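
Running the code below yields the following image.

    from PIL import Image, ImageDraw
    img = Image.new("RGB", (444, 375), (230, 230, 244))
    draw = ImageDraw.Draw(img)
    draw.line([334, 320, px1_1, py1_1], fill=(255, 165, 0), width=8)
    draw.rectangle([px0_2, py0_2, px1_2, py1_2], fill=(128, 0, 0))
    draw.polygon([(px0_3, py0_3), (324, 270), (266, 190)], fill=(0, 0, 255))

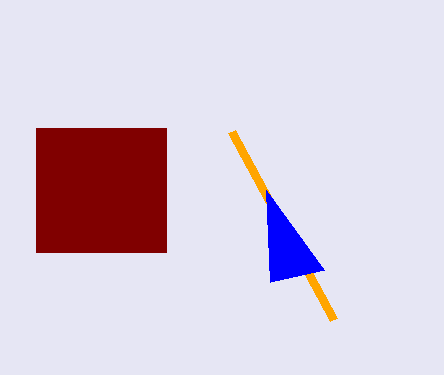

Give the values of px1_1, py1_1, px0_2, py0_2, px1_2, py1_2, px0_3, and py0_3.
px1_1 = 232
py1_1 = 132
px0_2 = 36
py0_2 = 128
px1_2 = 166
py1_2 = 252
px0_3 = 270
py0_3 = 282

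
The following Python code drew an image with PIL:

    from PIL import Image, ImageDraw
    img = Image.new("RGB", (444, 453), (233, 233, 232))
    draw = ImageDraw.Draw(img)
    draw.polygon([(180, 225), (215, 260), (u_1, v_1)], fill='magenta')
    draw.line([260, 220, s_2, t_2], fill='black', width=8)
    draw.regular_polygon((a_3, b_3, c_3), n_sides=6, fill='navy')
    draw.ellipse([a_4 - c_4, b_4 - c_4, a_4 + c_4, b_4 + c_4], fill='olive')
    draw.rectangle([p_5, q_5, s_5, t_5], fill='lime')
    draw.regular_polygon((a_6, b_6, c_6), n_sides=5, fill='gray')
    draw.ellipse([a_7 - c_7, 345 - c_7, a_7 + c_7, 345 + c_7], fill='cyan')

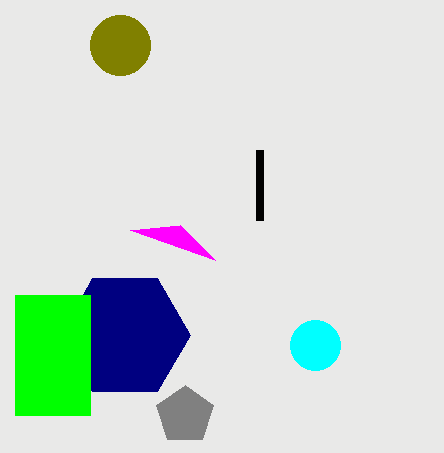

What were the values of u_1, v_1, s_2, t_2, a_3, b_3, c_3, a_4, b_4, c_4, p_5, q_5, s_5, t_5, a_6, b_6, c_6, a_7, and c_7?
u_1 = 130
v_1 = 230
s_2 = 260
t_2 = 150
a_3 = 125
b_3 = 335
c_3 = 65
a_4 = 120
b_4 = 45
c_4 = 30
p_5 = 15
q_5 = 295
s_5 = 90
t_5 = 415
a_6 = 185
b_6 = 415
c_6 = 30
a_7 = 315
c_7 = 25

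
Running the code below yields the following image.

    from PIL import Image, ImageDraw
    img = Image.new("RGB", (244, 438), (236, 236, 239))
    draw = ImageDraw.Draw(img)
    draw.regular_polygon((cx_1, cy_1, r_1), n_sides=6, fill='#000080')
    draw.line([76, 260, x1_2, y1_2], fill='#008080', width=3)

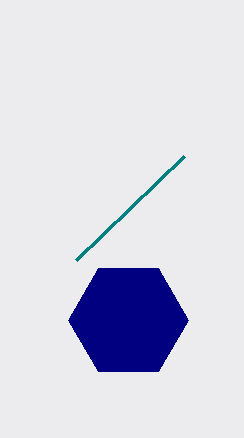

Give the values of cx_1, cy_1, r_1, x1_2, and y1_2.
cx_1 = 128, cy_1 = 320, r_1 = 60, x1_2 = 184, y1_2 = 156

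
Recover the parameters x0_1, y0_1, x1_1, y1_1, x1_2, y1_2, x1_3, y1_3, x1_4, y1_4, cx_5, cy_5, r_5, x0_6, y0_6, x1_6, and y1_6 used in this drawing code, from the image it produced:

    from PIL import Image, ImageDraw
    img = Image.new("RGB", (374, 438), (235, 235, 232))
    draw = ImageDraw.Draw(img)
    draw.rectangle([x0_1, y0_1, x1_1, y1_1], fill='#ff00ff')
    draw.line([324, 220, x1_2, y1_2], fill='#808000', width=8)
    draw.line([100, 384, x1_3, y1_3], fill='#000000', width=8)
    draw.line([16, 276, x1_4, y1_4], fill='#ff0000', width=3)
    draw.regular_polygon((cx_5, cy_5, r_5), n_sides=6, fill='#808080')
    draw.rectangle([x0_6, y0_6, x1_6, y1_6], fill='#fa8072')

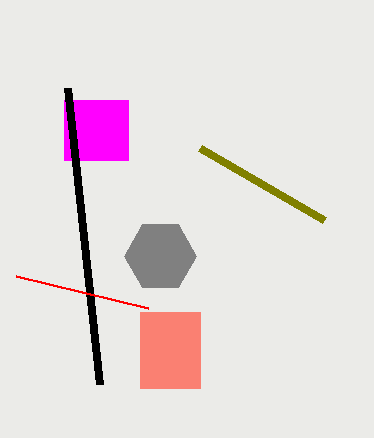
x0_1 = 64
y0_1 = 100
x1_1 = 128
y1_1 = 160
x1_2 = 200
y1_2 = 148
x1_3 = 68
y1_3 = 88
x1_4 = 148
y1_4 = 308
cx_5 = 160
cy_5 = 256
r_5 = 36
x0_6 = 140
y0_6 = 312
x1_6 = 200
y1_6 = 388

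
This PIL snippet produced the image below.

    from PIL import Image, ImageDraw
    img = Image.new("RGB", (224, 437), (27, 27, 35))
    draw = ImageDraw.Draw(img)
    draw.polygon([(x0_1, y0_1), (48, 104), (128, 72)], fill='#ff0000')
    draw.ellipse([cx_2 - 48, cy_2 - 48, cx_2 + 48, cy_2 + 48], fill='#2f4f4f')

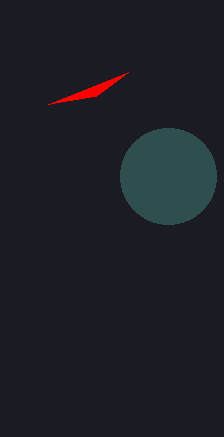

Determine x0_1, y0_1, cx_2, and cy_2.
x0_1 = 96; y0_1 = 96; cx_2 = 168; cy_2 = 176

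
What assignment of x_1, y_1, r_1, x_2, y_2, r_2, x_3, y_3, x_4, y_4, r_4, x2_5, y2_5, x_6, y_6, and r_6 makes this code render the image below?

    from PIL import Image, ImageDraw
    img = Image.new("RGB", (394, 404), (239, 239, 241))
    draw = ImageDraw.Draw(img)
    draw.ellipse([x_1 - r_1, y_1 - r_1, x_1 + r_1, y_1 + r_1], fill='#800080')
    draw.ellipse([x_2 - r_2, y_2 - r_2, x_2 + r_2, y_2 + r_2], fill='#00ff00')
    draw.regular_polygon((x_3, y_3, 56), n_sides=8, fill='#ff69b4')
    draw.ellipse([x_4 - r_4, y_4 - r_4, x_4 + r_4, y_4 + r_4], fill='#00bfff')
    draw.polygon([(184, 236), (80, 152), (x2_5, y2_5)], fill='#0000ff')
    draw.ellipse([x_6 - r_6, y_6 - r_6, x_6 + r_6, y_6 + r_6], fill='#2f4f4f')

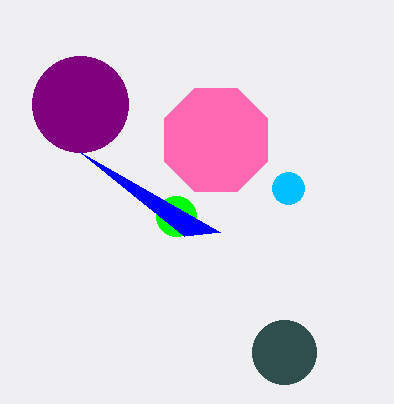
x_1 = 80; y_1 = 104; r_1 = 48; x_2 = 176; y_2 = 216; r_2 = 20; x_3 = 216; y_3 = 140; x_4 = 288; y_4 = 188; r_4 = 16; x2_5 = 220; y2_5 = 232; x_6 = 284; y_6 = 352; r_6 = 32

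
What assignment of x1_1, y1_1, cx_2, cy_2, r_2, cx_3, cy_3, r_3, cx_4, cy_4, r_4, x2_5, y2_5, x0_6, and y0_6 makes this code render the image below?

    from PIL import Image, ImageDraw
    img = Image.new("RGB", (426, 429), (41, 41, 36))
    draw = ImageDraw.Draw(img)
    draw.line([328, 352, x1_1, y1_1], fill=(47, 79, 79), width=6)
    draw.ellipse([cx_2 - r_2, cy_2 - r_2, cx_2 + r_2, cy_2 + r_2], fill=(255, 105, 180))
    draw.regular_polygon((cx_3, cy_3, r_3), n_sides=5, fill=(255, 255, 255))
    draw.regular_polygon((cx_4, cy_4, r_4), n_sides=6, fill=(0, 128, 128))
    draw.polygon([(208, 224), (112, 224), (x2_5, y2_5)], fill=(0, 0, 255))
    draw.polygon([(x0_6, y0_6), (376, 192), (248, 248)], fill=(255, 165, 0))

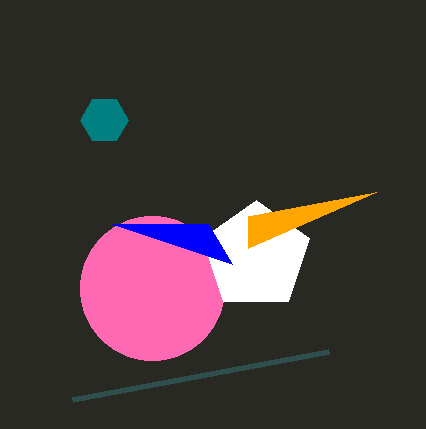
x1_1 = 72; y1_1 = 400; cx_2 = 152; cy_2 = 288; r_2 = 72; cx_3 = 256; cy_3 = 256; r_3 = 56; cx_4 = 104; cy_4 = 120; r_4 = 24; x2_5 = 232; y2_5 = 264; x0_6 = 248; y0_6 = 216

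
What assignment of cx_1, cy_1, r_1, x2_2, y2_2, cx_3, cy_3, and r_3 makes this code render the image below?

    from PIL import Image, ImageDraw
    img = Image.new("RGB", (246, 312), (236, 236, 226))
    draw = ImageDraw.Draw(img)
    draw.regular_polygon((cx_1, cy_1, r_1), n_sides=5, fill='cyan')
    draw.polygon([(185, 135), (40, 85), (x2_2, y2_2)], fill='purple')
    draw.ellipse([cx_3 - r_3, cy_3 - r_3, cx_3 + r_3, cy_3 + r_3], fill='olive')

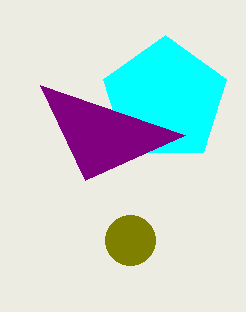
cx_1 = 165
cy_1 = 100
r_1 = 65
x2_2 = 85
y2_2 = 180
cx_3 = 130
cy_3 = 240
r_3 = 25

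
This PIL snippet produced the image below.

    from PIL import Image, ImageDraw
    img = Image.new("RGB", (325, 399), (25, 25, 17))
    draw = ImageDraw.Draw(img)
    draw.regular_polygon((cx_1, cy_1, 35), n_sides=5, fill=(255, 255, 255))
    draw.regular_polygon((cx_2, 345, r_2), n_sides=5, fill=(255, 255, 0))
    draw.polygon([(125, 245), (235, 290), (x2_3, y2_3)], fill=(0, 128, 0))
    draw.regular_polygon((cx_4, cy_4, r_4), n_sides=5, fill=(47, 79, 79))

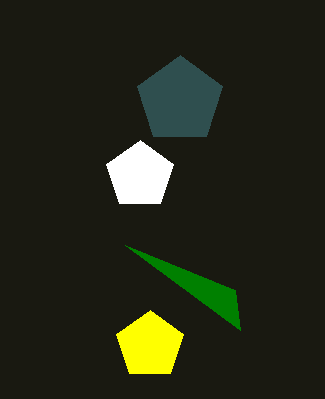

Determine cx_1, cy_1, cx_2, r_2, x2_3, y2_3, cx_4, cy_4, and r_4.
cx_1 = 140
cy_1 = 175
cx_2 = 150
r_2 = 35
x2_3 = 240
y2_3 = 330
cx_4 = 180
cy_4 = 100
r_4 = 45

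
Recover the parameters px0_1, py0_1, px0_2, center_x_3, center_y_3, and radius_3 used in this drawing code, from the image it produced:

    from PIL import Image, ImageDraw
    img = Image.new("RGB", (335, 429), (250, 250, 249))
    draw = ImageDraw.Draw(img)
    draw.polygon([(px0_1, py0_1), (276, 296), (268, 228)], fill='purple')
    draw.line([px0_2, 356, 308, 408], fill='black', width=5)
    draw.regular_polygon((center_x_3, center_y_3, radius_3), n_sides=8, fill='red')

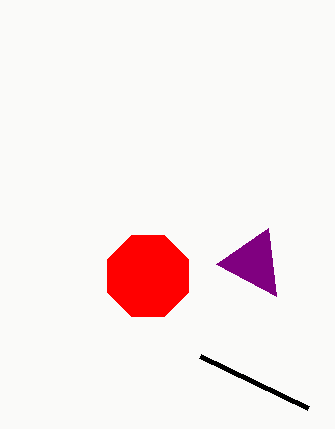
px0_1 = 216; py0_1 = 264; px0_2 = 200; center_x_3 = 148; center_y_3 = 276; radius_3 = 44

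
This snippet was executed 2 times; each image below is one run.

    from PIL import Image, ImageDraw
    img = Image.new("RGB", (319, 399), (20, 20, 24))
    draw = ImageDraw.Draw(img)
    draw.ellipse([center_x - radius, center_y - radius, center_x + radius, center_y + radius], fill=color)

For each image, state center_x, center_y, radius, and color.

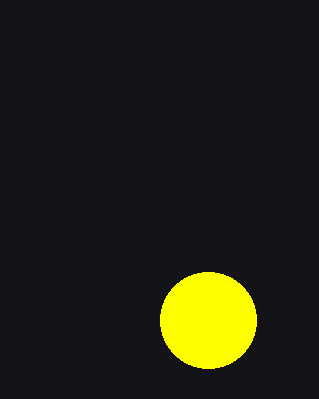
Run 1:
center_x = 208; center_y = 320; radius = 48; color = 'yellow'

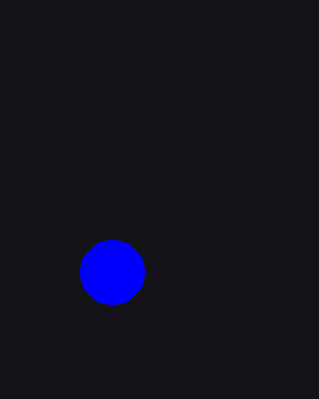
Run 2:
center_x = 112, center_y = 272, radius = 32, color = 'blue'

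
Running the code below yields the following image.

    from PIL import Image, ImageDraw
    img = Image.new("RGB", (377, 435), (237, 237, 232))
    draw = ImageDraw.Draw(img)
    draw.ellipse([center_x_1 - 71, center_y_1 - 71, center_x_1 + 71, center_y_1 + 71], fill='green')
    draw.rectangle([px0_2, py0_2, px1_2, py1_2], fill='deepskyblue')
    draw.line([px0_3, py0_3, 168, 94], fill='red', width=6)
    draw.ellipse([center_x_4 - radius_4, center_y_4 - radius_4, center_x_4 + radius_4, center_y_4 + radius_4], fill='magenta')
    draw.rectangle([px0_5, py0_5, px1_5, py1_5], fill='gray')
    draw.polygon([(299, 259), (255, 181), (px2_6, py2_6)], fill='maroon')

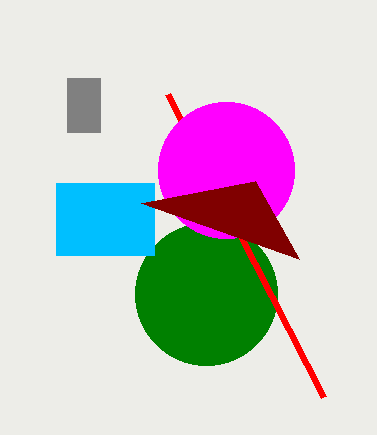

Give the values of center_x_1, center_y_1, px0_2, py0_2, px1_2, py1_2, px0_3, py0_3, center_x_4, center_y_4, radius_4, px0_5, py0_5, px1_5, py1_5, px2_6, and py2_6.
center_x_1 = 206, center_y_1 = 294, px0_2 = 56, py0_2 = 183, px1_2 = 154, py1_2 = 255, px0_3 = 324, py0_3 = 397, center_x_4 = 226, center_y_4 = 170, radius_4 = 68, px0_5 = 67, py0_5 = 78, px1_5 = 100, py1_5 = 132, px2_6 = 141, py2_6 = 203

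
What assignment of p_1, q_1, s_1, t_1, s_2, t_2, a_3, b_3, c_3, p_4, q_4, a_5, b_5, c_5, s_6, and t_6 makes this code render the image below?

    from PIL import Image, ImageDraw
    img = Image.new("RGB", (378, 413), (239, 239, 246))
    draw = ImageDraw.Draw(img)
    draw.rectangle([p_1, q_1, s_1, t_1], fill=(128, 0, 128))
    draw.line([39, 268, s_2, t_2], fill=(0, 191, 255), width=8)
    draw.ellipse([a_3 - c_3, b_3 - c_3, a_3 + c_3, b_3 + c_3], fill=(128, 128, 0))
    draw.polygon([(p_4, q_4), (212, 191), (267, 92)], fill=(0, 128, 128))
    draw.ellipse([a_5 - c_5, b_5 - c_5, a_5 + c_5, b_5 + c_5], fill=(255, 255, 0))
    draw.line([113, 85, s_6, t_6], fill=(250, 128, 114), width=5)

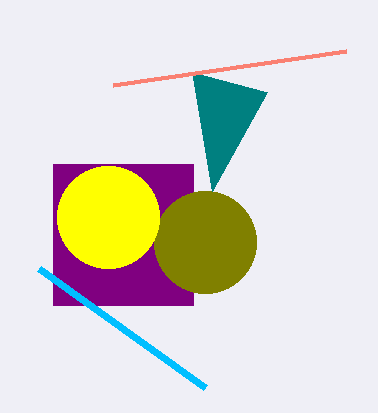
p_1 = 53
q_1 = 164
s_1 = 193
t_1 = 305
s_2 = 205
t_2 = 387
a_3 = 205
b_3 = 242
c_3 = 51
p_4 = 192
q_4 = 72
a_5 = 108
b_5 = 217
c_5 = 51
s_6 = 346
t_6 = 51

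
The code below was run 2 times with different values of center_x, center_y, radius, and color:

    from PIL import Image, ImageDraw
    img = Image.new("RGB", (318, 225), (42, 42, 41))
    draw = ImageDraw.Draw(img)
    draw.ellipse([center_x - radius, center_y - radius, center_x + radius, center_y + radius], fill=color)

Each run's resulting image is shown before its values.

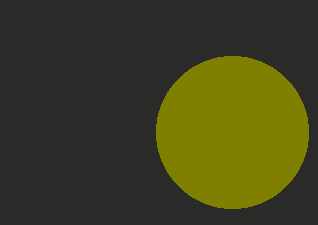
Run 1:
center_x = 232; center_y = 132; radius = 76; color = 'olive'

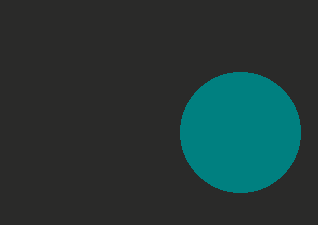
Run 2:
center_x = 240, center_y = 132, radius = 60, color = 'teal'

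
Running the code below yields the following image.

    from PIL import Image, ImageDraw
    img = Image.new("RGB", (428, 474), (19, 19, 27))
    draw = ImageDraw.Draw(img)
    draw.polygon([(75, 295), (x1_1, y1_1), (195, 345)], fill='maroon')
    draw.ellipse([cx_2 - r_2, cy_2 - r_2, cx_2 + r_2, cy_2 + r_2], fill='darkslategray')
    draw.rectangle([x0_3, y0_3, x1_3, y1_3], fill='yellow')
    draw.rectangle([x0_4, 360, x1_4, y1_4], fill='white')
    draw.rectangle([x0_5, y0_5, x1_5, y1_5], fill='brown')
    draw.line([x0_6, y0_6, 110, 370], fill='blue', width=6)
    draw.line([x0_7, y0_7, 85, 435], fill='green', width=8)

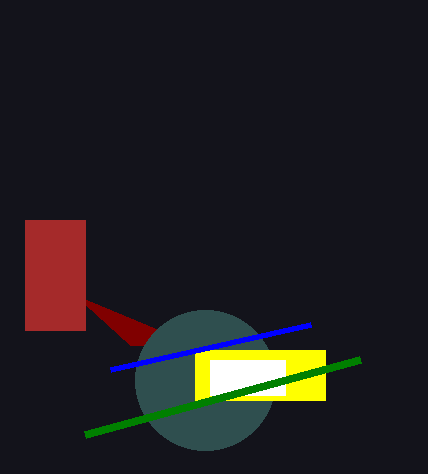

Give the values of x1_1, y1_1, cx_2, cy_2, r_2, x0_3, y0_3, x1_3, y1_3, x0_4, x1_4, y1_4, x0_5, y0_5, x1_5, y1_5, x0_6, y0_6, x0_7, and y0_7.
x1_1 = 130; y1_1 = 345; cx_2 = 205; cy_2 = 380; r_2 = 70; x0_3 = 195; y0_3 = 350; x1_3 = 325; y1_3 = 400; x0_4 = 210; x1_4 = 285; y1_4 = 395; x0_5 = 25; y0_5 = 220; x1_5 = 85; y1_5 = 330; x0_6 = 310; y0_6 = 325; x0_7 = 360; y0_7 = 360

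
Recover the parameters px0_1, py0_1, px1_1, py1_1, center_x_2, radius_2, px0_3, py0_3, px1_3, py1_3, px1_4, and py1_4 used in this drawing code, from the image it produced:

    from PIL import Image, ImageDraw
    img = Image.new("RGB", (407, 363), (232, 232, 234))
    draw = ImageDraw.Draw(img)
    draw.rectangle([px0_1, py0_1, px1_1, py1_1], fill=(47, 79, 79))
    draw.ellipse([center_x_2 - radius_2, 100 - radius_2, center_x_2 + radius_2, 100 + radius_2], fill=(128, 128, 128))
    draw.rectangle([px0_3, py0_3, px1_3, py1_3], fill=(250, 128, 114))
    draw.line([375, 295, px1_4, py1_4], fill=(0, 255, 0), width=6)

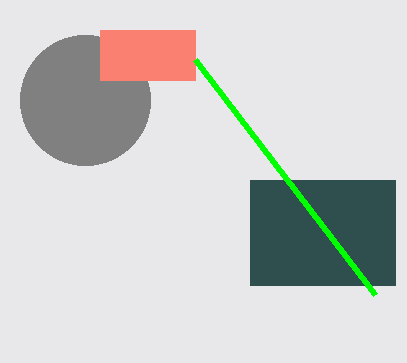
px0_1 = 250; py0_1 = 180; px1_1 = 395; py1_1 = 285; center_x_2 = 85; radius_2 = 65; px0_3 = 100; py0_3 = 30; px1_3 = 195; py1_3 = 80; px1_4 = 195; py1_4 = 60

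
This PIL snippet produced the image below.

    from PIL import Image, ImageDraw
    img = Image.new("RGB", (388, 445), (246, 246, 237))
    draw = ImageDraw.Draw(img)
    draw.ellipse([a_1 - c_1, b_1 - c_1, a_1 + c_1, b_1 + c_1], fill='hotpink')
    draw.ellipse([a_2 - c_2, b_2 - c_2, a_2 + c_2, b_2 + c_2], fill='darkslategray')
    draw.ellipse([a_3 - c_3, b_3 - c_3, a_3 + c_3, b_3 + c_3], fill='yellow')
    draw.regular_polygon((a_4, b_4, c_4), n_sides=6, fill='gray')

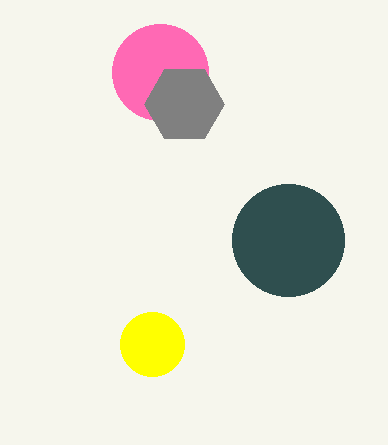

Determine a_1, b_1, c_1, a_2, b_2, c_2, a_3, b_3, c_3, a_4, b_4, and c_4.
a_1 = 160, b_1 = 72, c_1 = 48, a_2 = 288, b_2 = 240, c_2 = 56, a_3 = 152, b_3 = 344, c_3 = 32, a_4 = 184, b_4 = 104, c_4 = 40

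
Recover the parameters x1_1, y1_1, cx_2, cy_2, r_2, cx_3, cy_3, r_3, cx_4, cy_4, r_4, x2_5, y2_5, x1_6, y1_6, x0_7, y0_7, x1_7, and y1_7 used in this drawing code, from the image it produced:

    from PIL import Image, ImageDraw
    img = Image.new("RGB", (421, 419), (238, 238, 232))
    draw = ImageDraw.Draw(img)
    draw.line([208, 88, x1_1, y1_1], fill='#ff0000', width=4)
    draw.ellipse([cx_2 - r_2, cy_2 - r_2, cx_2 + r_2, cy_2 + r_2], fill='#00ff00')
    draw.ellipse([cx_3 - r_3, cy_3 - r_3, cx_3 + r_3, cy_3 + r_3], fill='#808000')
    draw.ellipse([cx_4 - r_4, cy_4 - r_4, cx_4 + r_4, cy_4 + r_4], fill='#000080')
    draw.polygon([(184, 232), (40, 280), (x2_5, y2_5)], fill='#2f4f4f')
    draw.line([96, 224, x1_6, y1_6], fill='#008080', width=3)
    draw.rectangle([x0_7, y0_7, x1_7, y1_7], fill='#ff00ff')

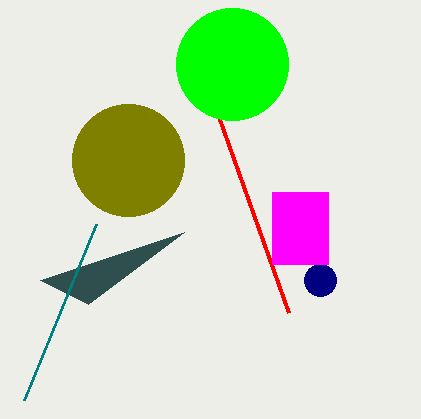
x1_1 = 288
y1_1 = 312
cx_2 = 232
cy_2 = 64
r_2 = 56
cx_3 = 128
cy_3 = 160
r_3 = 56
cx_4 = 320
cy_4 = 280
r_4 = 16
x2_5 = 88
y2_5 = 304
x1_6 = 24
y1_6 = 400
x0_7 = 272
y0_7 = 192
x1_7 = 328
y1_7 = 264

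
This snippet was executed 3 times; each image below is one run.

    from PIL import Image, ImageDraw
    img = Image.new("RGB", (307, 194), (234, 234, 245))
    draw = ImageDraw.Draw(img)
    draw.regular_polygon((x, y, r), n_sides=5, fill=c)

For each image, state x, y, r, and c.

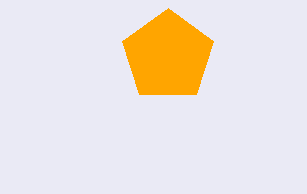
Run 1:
x = 168; y = 56; r = 48; c = 'orange'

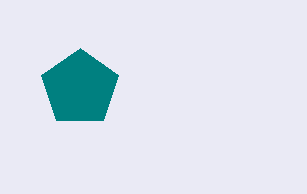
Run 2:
x = 80
y = 88
r = 40
c = 'teal'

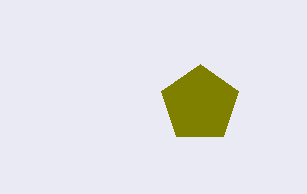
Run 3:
x = 200, y = 104, r = 40, c = 'olive'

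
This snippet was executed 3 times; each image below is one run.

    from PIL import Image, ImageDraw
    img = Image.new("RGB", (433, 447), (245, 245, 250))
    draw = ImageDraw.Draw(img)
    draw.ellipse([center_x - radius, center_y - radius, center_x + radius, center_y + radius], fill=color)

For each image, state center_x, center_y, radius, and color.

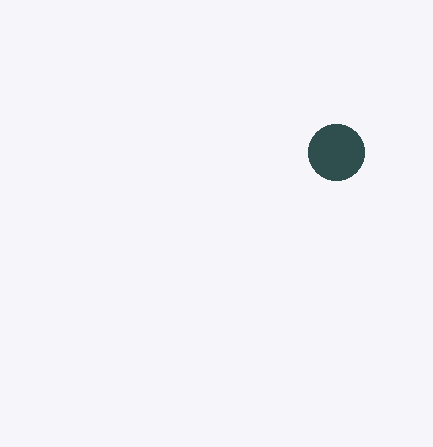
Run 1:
center_x = 336, center_y = 152, radius = 28, color = 'darkslategray'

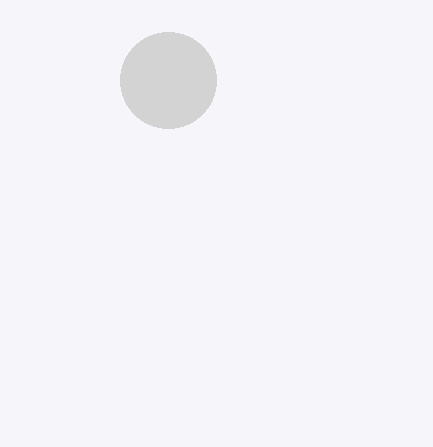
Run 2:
center_x = 168
center_y = 80
radius = 48
color = 'lightgray'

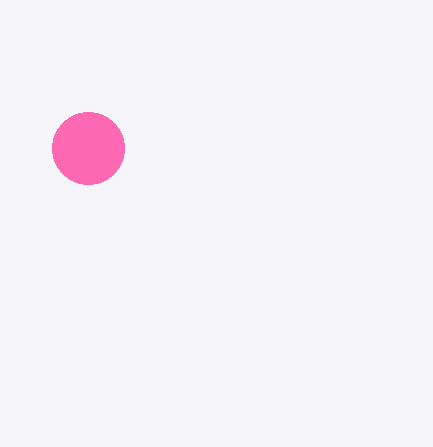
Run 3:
center_x = 88
center_y = 148
radius = 36
color = 'hotpink'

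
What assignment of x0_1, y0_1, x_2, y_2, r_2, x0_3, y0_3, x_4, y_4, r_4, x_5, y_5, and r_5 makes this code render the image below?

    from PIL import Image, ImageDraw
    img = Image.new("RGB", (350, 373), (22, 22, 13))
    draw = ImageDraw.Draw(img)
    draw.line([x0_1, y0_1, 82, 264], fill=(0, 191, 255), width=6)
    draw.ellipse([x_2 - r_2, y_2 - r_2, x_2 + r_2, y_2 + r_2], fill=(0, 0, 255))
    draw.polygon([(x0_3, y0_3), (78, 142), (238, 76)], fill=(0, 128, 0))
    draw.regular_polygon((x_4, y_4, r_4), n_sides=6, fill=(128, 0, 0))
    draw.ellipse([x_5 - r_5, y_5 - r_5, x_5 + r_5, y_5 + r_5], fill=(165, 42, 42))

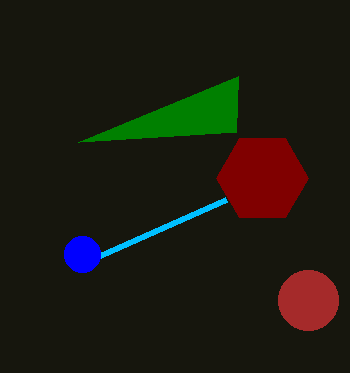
x0_1 = 226, y0_1 = 200, x_2 = 82, y_2 = 254, r_2 = 18, x0_3 = 236, y0_3 = 132, x_4 = 262, y_4 = 178, r_4 = 46, x_5 = 308, y_5 = 300, r_5 = 30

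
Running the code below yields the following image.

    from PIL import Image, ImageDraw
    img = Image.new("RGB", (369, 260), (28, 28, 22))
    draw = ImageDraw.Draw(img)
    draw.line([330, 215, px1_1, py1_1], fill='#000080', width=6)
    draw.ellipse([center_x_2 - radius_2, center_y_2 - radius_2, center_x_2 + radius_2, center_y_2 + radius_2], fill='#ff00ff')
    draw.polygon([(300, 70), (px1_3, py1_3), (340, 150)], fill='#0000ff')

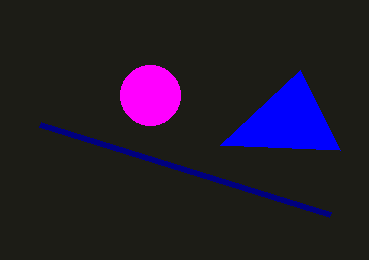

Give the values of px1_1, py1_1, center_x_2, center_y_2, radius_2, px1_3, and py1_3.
px1_1 = 40
py1_1 = 125
center_x_2 = 150
center_y_2 = 95
radius_2 = 30
px1_3 = 220
py1_3 = 145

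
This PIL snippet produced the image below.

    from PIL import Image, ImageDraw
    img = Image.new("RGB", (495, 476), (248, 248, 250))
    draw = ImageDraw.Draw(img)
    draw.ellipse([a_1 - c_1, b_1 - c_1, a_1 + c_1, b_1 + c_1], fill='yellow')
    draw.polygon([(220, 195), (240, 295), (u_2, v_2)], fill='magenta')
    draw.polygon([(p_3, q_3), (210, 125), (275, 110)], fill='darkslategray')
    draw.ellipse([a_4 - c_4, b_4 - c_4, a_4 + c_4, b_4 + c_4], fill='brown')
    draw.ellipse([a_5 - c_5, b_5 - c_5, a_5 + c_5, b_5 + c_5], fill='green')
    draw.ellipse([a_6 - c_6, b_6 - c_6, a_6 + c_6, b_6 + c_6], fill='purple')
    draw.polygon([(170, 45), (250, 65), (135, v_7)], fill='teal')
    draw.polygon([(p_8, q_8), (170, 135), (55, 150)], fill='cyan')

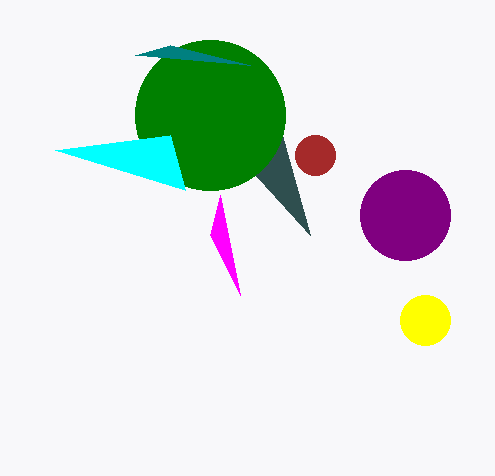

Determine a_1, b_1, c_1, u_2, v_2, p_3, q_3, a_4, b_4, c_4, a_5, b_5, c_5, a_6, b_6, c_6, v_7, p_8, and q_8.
a_1 = 425
b_1 = 320
c_1 = 25
u_2 = 210
v_2 = 235
p_3 = 310
q_3 = 235
a_4 = 315
b_4 = 155
c_4 = 20
a_5 = 210
b_5 = 115
c_5 = 75
a_6 = 405
b_6 = 215
c_6 = 45
v_7 = 55
p_8 = 185
q_8 = 190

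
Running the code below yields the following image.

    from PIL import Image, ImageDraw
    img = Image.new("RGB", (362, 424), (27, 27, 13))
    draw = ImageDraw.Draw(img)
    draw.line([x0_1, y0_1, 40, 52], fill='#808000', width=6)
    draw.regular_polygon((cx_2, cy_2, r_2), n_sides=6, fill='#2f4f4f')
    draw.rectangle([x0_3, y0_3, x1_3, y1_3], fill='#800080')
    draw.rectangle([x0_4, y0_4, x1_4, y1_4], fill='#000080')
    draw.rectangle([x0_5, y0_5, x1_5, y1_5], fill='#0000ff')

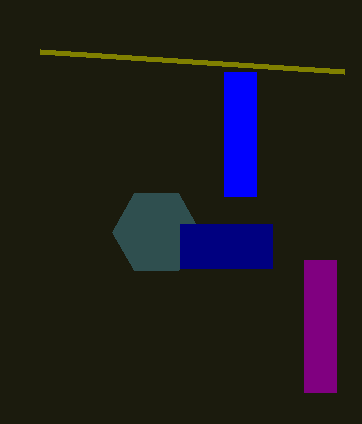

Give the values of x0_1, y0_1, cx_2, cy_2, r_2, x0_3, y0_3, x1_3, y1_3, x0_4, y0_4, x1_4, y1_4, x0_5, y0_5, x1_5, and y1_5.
x0_1 = 344
y0_1 = 72
cx_2 = 156
cy_2 = 232
r_2 = 44
x0_3 = 304
y0_3 = 260
x1_3 = 336
y1_3 = 392
x0_4 = 180
y0_4 = 224
x1_4 = 272
y1_4 = 268
x0_5 = 224
y0_5 = 72
x1_5 = 256
y1_5 = 196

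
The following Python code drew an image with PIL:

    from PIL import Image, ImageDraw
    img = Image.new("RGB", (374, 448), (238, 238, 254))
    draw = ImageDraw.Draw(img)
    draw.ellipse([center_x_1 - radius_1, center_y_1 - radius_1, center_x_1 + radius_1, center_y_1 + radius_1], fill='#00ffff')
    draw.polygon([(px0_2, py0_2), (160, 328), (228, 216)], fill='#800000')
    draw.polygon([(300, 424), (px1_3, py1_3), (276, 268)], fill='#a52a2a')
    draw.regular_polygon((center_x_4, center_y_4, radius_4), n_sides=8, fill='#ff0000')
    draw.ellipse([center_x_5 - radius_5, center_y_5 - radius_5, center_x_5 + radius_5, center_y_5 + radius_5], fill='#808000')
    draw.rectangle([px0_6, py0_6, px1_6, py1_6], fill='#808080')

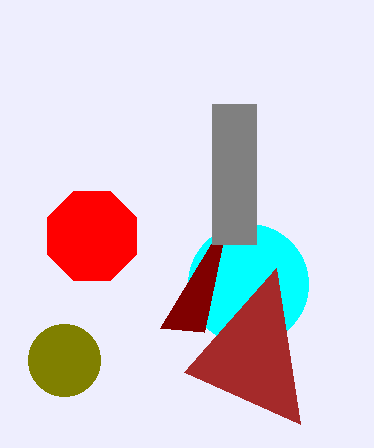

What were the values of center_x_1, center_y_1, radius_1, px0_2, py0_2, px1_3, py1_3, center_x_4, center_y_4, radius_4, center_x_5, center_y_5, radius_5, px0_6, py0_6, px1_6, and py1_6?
center_x_1 = 248
center_y_1 = 284
radius_1 = 60
px0_2 = 204
py0_2 = 332
px1_3 = 184
py1_3 = 372
center_x_4 = 92
center_y_4 = 236
radius_4 = 48
center_x_5 = 64
center_y_5 = 360
radius_5 = 36
px0_6 = 212
py0_6 = 104
px1_6 = 256
py1_6 = 244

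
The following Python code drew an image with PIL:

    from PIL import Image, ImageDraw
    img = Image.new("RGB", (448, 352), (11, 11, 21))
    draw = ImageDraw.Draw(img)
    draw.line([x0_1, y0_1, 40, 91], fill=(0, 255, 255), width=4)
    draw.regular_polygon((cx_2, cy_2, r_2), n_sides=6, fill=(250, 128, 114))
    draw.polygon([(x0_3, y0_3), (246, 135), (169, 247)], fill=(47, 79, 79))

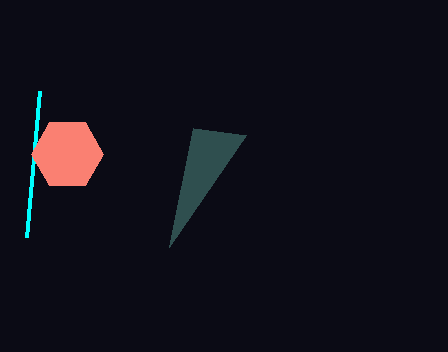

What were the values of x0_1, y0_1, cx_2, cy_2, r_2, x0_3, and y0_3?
x0_1 = 27
y0_1 = 237
cx_2 = 67
cy_2 = 154
r_2 = 36
x0_3 = 193
y0_3 = 128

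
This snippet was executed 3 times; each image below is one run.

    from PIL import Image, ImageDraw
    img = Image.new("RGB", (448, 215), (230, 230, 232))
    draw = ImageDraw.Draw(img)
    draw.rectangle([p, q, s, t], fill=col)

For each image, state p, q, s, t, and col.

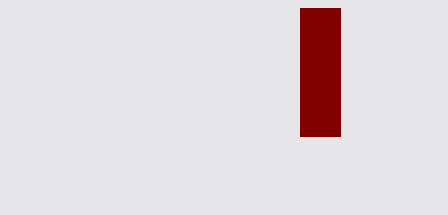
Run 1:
p = 300
q = 8
s = 340
t = 136
col = 'maroon'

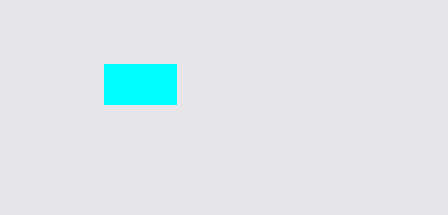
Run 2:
p = 104, q = 64, s = 176, t = 104, col = 'cyan'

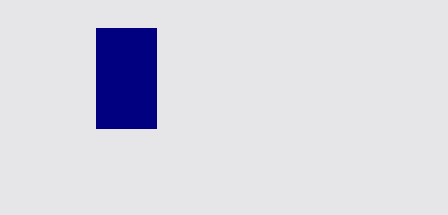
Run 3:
p = 96
q = 28
s = 156
t = 128
col = 'navy'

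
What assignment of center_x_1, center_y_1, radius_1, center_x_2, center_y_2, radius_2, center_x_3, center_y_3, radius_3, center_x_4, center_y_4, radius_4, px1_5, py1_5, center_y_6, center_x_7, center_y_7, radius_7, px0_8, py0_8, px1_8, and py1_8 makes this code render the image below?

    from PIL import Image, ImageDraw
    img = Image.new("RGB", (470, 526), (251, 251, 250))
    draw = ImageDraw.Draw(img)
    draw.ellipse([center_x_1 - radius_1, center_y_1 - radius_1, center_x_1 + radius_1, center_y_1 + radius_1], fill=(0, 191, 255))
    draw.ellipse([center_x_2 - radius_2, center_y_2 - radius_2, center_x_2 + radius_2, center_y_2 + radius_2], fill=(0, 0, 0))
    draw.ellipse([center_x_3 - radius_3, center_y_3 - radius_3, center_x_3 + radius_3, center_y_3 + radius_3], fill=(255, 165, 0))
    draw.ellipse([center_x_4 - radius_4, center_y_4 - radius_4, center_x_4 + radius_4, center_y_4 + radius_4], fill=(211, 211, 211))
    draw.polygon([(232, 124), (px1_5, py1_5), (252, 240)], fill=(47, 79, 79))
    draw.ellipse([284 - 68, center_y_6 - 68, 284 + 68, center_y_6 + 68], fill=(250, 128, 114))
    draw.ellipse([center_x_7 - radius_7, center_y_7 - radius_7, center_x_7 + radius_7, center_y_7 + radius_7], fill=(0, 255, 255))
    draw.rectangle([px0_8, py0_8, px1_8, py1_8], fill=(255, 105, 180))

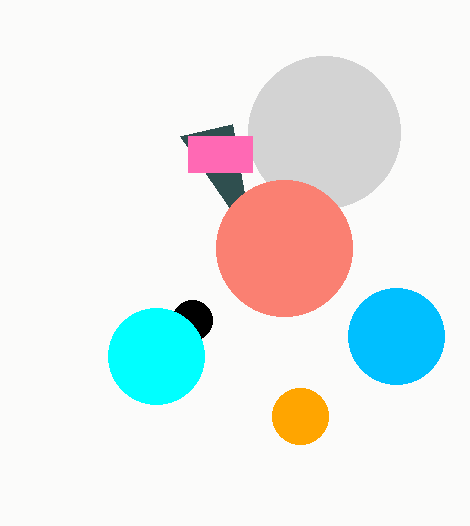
center_x_1 = 396, center_y_1 = 336, radius_1 = 48, center_x_2 = 192, center_y_2 = 320, radius_2 = 20, center_x_3 = 300, center_y_3 = 416, radius_3 = 28, center_x_4 = 324, center_y_4 = 132, radius_4 = 76, px1_5 = 180, py1_5 = 136, center_y_6 = 248, center_x_7 = 156, center_y_7 = 356, radius_7 = 48, px0_8 = 188, py0_8 = 136, px1_8 = 252, py1_8 = 172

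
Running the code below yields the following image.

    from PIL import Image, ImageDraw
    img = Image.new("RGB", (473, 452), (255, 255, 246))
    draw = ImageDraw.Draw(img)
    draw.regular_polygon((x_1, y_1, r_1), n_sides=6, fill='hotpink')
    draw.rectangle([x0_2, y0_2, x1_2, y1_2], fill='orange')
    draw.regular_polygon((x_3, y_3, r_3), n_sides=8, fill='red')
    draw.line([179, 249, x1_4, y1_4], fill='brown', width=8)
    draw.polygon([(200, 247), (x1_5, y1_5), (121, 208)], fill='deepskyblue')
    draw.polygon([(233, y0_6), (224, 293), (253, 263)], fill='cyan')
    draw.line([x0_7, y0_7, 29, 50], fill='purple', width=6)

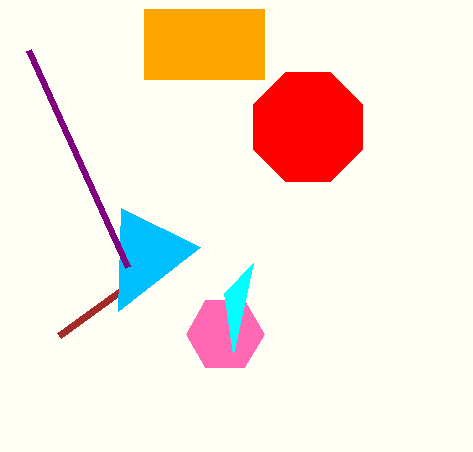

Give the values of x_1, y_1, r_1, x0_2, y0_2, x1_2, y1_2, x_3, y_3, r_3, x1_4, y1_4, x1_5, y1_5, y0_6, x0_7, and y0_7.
x_1 = 225, y_1 = 334, r_1 = 39, x0_2 = 144, y0_2 = 9, x1_2 = 264, y1_2 = 79, x_3 = 308, y_3 = 127, r_3 = 59, x1_4 = 59, y1_4 = 336, x1_5 = 118, y1_5 = 311, y0_6 = 354, x0_7 = 128, y0_7 = 267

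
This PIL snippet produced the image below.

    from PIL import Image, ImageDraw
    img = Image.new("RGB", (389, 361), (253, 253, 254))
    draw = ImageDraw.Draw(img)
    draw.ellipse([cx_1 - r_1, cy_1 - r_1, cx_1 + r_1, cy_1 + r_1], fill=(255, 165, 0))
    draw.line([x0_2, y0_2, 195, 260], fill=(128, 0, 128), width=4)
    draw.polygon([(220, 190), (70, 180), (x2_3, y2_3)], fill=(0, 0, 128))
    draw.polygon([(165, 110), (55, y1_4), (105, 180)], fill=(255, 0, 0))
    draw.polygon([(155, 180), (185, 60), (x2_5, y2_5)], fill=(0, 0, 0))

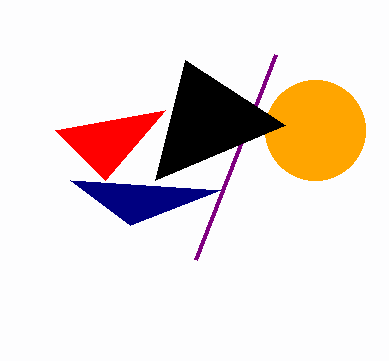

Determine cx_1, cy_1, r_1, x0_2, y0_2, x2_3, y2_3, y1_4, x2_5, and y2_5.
cx_1 = 315; cy_1 = 130; r_1 = 50; x0_2 = 275; y0_2 = 55; x2_3 = 130; y2_3 = 225; y1_4 = 130; x2_5 = 285; y2_5 = 125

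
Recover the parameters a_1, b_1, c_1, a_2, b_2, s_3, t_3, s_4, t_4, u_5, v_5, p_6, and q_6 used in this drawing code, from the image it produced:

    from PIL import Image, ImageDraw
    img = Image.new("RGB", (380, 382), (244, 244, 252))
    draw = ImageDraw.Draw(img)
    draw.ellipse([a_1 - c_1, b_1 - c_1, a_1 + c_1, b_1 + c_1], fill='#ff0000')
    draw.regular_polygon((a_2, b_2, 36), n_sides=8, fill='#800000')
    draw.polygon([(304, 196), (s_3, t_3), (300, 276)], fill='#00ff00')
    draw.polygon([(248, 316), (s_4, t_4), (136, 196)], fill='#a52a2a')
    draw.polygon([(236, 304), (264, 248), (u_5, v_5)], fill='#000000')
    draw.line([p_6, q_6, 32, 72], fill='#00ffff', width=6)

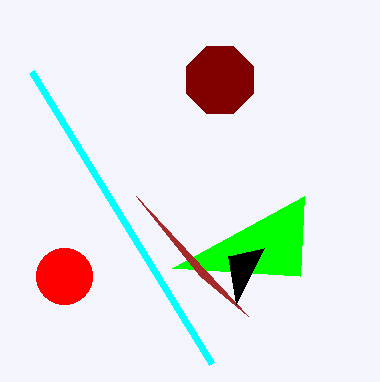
a_1 = 64, b_1 = 276, c_1 = 28, a_2 = 220, b_2 = 80, s_3 = 172, t_3 = 268, s_4 = 200, t_4 = 276, u_5 = 228, v_5 = 256, p_6 = 212, q_6 = 364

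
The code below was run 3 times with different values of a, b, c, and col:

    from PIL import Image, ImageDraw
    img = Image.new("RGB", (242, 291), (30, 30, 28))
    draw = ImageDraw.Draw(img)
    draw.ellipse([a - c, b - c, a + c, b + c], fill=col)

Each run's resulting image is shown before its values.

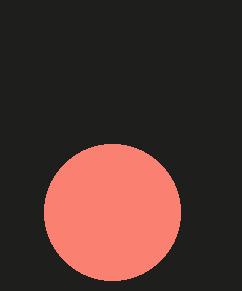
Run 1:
a = 112; b = 212; c = 68; col = 'salmon'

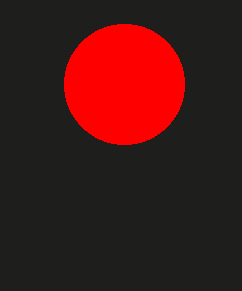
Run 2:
a = 124; b = 84; c = 60; col = 'red'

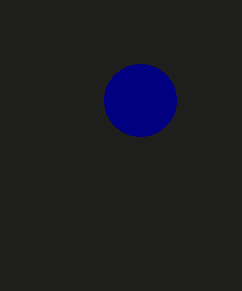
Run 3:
a = 140, b = 100, c = 36, col = 'navy'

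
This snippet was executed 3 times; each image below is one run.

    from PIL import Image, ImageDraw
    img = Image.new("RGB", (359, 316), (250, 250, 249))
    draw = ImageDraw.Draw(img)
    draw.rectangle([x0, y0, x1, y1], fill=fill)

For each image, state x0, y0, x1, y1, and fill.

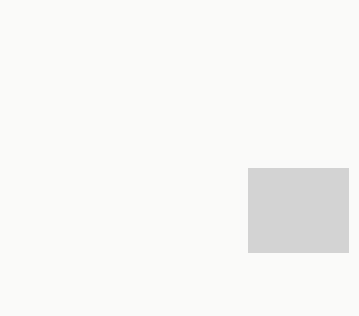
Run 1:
x0 = 248, y0 = 168, x1 = 348, y1 = 252, fill = 'lightgray'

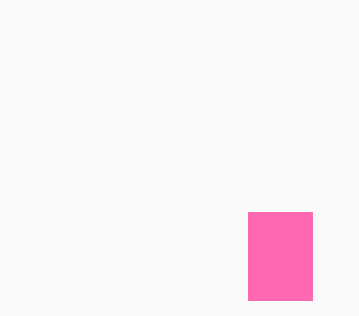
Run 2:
x0 = 248, y0 = 212, x1 = 312, y1 = 300, fill = 'hotpink'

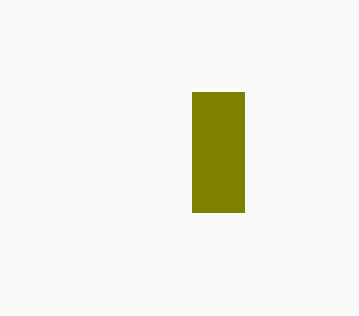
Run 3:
x0 = 192
y0 = 92
x1 = 244
y1 = 212
fill = 'olive'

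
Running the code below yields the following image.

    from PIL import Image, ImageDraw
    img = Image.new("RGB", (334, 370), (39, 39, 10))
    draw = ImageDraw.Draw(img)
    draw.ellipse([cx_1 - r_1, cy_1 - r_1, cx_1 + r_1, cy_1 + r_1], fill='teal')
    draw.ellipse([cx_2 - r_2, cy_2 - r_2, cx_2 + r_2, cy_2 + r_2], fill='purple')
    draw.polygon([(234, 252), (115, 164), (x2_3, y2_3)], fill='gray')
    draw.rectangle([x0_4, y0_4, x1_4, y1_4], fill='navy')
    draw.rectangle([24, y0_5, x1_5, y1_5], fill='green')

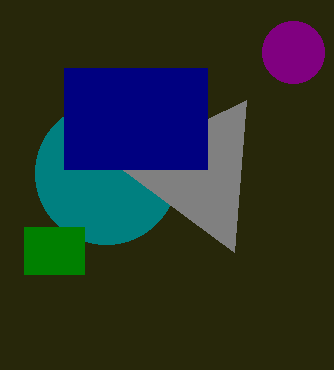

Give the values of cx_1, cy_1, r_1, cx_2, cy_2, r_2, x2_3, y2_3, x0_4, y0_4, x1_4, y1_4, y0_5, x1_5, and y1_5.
cx_1 = 106
cy_1 = 173
r_1 = 71
cx_2 = 293
cy_2 = 52
r_2 = 31
x2_3 = 246
y2_3 = 100
x0_4 = 64
y0_4 = 68
x1_4 = 207
y1_4 = 169
y0_5 = 227
x1_5 = 84
y1_5 = 274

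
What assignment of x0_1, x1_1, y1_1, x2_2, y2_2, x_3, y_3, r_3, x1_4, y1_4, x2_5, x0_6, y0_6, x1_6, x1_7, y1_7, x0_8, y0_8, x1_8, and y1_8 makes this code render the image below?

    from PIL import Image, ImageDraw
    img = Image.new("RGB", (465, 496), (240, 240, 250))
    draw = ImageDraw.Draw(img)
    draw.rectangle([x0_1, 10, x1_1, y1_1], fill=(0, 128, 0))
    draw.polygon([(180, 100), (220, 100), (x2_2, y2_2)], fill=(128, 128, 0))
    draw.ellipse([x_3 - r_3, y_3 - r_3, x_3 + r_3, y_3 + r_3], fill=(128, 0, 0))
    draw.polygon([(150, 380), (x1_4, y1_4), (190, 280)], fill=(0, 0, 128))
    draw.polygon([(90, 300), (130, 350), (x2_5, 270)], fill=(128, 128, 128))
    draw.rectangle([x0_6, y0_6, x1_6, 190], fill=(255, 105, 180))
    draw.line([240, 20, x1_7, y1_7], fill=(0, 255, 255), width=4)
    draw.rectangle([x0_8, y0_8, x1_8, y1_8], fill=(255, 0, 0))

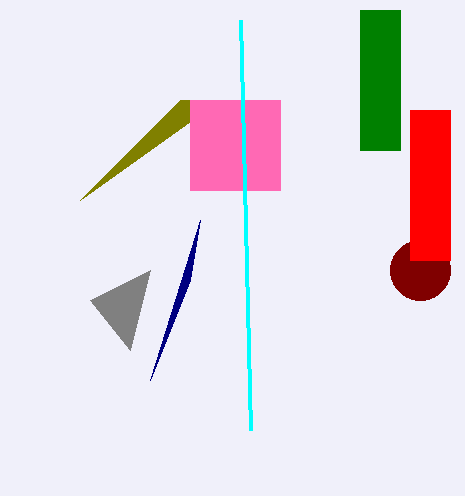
x0_1 = 360; x1_1 = 400; y1_1 = 150; x2_2 = 80; y2_2 = 200; x_3 = 420; y_3 = 270; r_3 = 30; x1_4 = 200; y1_4 = 220; x2_5 = 150; x0_6 = 190; y0_6 = 100; x1_6 = 280; x1_7 = 250; y1_7 = 430; x0_8 = 410; y0_8 = 110; x1_8 = 450; y1_8 = 260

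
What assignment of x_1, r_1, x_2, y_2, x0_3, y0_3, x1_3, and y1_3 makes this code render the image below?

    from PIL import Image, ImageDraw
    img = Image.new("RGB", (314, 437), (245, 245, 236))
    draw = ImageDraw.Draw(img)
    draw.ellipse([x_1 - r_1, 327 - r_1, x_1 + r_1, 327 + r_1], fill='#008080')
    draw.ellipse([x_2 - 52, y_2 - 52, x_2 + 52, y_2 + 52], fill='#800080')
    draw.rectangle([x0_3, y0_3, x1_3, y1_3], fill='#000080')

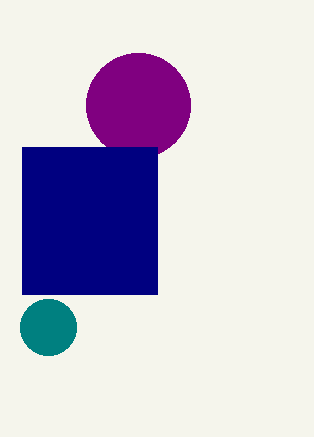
x_1 = 48, r_1 = 28, x_2 = 138, y_2 = 105, x0_3 = 22, y0_3 = 147, x1_3 = 157, y1_3 = 294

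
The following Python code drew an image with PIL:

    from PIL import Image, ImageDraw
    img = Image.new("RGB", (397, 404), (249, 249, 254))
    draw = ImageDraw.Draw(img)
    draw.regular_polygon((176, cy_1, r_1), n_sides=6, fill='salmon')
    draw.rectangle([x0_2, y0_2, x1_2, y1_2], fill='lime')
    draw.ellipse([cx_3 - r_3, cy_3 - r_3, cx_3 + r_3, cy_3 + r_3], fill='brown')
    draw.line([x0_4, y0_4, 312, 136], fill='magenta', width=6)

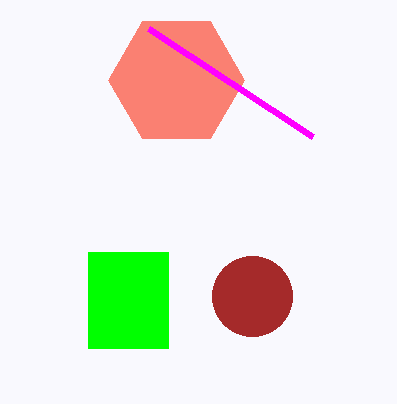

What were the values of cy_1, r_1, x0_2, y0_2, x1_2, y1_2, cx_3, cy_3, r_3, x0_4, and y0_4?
cy_1 = 80; r_1 = 68; x0_2 = 88; y0_2 = 252; x1_2 = 168; y1_2 = 348; cx_3 = 252; cy_3 = 296; r_3 = 40; x0_4 = 148; y0_4 = 28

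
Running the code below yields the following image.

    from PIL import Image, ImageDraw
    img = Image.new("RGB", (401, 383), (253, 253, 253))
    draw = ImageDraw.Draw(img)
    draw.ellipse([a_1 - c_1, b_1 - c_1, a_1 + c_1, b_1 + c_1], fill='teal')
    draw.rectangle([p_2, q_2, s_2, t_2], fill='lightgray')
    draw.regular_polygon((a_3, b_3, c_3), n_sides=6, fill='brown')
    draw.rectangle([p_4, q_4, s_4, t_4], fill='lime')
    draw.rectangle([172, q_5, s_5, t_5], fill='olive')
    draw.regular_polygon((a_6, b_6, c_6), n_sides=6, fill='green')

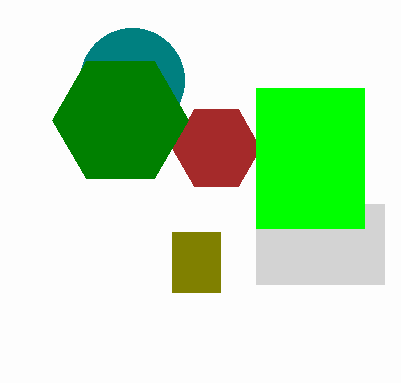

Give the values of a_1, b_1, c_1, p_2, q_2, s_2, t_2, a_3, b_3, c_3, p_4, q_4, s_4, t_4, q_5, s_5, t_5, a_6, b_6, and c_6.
a_1 = 132, b_1 = 80, c_1 = 52, p_2 = 256, q_2 = 204, s_2 = 384, t_2 = 284, a_3 = 216, b_3 = 148, c_3 = 44, p_4 = 256, q_4 = 88, s_4 = 364, t_4 = 228, q_5 = 232, s_5 = 220, t_5 = 292, a_6 = 120, b_6 = 120, c_6 = 68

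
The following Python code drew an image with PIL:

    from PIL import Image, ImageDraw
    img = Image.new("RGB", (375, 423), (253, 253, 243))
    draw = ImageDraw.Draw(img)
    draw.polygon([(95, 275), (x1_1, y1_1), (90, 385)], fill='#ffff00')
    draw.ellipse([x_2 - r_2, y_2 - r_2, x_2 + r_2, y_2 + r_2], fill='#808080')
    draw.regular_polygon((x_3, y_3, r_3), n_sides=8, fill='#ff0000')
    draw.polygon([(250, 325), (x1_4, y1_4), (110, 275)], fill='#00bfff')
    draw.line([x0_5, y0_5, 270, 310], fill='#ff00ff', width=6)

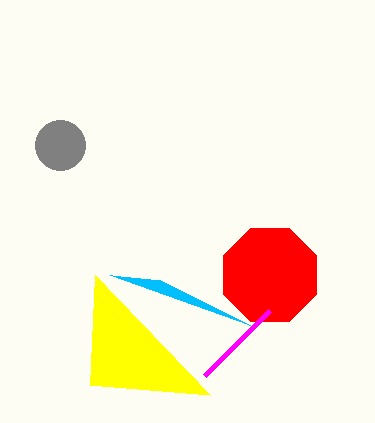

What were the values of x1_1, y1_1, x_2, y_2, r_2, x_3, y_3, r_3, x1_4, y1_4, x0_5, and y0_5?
x1_1 = 210, y1_1 = 395, x_2 = 60, y_2 = 145, r_2 = 25, x_3 = 270, y_3 = 275, r_3 = 50, x1_4 = 160, y1_4 = 280, x0_5 = 205, y0_5 = 375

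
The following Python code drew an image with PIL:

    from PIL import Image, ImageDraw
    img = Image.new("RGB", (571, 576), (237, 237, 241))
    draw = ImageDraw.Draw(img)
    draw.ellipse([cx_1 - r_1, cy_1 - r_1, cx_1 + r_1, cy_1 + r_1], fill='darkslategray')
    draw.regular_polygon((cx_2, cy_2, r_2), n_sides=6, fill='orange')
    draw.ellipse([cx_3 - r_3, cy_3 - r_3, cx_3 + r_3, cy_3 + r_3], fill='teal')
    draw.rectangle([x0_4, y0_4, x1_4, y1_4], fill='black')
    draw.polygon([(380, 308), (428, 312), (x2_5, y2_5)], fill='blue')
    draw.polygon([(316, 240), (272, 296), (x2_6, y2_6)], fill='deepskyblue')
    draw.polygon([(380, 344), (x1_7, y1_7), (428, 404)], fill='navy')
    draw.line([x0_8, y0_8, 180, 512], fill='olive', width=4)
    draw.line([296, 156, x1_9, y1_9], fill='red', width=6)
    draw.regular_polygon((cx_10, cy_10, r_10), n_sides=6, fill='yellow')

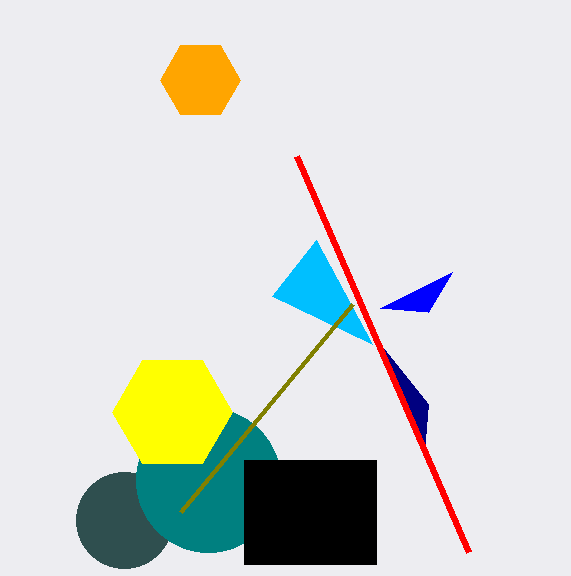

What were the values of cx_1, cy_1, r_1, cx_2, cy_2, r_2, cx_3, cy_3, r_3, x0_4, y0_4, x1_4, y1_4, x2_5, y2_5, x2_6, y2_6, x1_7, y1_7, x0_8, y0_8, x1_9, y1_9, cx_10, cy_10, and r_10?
cx_1 = 124, cy_1 = 520, r_1 = 48, cx_2 = 200, cy_2 = 80, r_2 = 40, cx_3 = 208, cy_3 = 480, r_3 = 72, x0_4 = 244, y0_4 = 460, x1_4 = 376, y1_4 = 564, x2_5 = 452, y2_5 = 272, x2_6 = 372, y2_6 = 344, x1_7 = 424, y1_7 = 452, x0_8 = 352, y0_8 = 304, x1_9 = 468, y1_9 = 552, cx_10 = 172, cy_10 = 412, r_10 = 60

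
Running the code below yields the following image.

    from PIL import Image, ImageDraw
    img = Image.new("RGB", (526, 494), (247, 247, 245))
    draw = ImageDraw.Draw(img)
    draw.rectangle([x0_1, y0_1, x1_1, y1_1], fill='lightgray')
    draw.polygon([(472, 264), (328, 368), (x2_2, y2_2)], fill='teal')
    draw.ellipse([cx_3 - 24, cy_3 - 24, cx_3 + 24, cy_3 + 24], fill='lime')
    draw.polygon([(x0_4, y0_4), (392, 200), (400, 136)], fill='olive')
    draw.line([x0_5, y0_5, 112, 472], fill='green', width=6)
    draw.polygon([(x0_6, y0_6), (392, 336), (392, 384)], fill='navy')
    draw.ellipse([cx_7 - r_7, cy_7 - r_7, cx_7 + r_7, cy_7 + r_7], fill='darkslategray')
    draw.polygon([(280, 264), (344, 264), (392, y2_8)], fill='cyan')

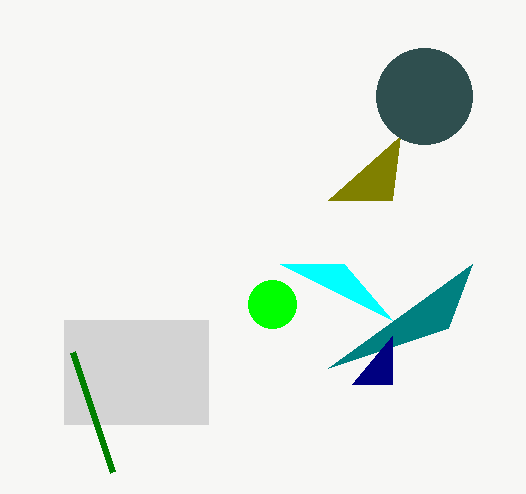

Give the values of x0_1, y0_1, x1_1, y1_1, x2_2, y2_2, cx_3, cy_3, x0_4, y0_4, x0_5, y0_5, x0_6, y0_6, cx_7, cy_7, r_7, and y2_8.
x0_1 = 64; y0_1 = 320; x1_1 = 208; y1_1 = 424; x2_2 = 448; y2_2 = 328; cx_3 = 272; cy_3 = 304; x0_4 = 328; y0_4 = 200; x0_5 = 72; y0_5 = 352; x0_6 = 352; y0_6 = 384; cx_7 = 424; cy_7 = 96; r_7 = 48; y2_8 = 320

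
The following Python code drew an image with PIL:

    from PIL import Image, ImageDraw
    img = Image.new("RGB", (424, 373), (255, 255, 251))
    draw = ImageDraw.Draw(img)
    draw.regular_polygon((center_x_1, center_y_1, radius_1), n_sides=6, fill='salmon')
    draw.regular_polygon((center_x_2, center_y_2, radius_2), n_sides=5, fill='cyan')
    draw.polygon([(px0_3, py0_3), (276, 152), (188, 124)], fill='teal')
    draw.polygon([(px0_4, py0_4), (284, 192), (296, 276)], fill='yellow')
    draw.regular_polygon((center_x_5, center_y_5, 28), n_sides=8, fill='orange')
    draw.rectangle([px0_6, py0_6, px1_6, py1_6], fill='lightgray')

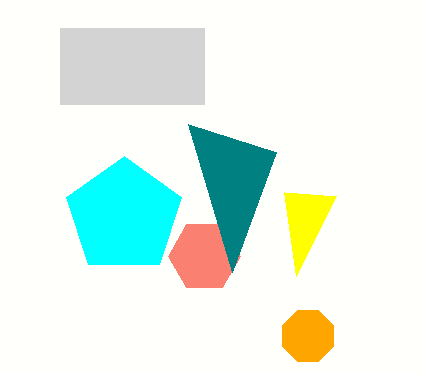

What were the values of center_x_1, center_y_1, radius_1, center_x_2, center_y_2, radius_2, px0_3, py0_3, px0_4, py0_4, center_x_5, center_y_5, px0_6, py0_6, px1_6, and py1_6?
center_x_1 = 204, center_y_1 = 256, radius_1 = 36, center_x_2 = 124, center_y_2 = 216, radius_2 = 60, px0_3 = 232, py0_3 = 272, px0_4 = 336, py0_4 = 196, center_x_5 = 308, center_y_5 = 336, px0_6 = 60, py0_6 = 28, px1_6 = 204, py1_6 = 104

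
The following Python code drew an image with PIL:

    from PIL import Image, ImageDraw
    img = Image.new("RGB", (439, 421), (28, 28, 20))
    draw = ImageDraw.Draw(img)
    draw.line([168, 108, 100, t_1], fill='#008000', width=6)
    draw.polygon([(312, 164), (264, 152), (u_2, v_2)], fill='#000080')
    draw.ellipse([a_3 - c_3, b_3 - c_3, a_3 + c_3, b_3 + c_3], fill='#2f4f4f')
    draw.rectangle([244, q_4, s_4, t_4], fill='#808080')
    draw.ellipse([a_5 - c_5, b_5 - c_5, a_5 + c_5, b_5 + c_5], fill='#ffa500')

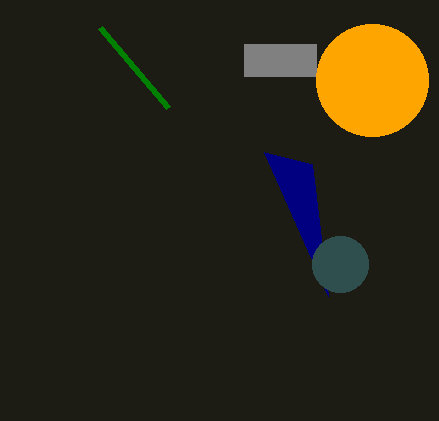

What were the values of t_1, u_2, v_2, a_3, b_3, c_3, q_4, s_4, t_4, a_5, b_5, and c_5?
t_1 = 28; u_2 = 328; v_2 = 296; a_3 = 340; b_3 = 264; c_3 = 28; q_4 = 44; s_4 = 316; t_4 = 76; a_5 = 372; b_5 = 80; c_5 = 56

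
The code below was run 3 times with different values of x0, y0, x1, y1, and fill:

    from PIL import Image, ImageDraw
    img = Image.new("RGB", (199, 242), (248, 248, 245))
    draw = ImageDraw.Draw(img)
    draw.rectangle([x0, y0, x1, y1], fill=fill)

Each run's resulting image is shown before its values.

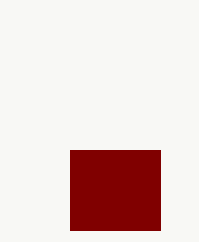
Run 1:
x0 = 70, y0 = 150, x1 = 160, y1 = 230, fill = 'maroon'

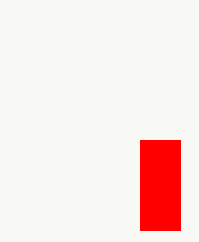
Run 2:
x0 = 140, y0 = 140, x1 = 180, y1 = 230, fill = 'red'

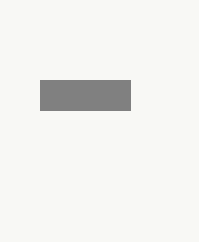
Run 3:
x0 = 40; y0 = 80; x1 = 130; y1 = 110; fill = 'gray'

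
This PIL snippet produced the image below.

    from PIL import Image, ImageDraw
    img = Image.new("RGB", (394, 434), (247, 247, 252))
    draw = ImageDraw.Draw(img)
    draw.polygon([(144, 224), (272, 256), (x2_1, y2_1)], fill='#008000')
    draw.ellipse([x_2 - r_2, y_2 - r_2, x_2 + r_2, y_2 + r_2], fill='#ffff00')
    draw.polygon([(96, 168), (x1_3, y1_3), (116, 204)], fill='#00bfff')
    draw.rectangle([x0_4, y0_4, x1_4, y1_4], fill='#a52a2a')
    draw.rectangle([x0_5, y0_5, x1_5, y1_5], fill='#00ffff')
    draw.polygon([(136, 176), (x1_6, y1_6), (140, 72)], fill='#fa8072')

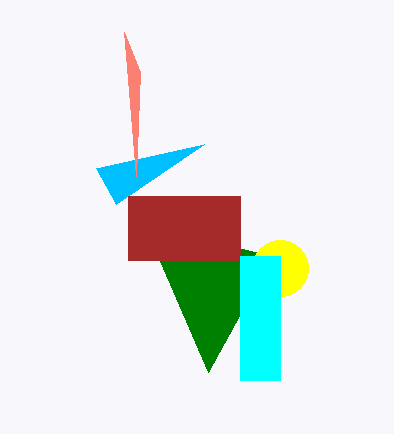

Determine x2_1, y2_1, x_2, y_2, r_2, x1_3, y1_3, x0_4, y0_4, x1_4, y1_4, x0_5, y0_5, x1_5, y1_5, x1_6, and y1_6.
x2_1 = 208; y2_1 = 372; x_2 = 280; y_2 = 268; r_2 = 28; x1_3 = 204; y1_3 = 144; x0_4 = 128; y0_4 = 196; x1_4 = 240; y1_4 = 260; x0_5 = 240; y0_5 = 256; x1_5 = 280; y1_5 = 380; x1_6 = 124; y1_6 = 32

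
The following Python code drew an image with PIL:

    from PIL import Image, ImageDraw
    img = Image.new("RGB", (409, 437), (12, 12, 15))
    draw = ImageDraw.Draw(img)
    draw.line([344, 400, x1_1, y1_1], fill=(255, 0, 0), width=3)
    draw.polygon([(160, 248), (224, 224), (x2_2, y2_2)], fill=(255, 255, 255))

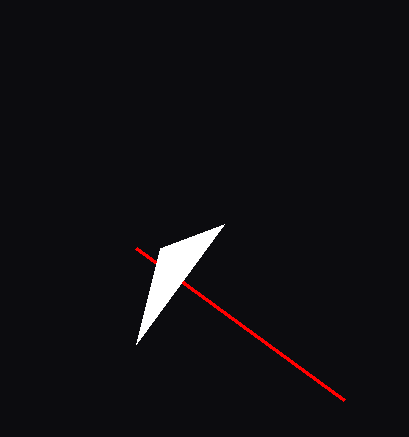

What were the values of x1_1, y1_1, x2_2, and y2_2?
x1_1 = 136; y1_1 = 248; x2_2 = 136; y2_2 = 344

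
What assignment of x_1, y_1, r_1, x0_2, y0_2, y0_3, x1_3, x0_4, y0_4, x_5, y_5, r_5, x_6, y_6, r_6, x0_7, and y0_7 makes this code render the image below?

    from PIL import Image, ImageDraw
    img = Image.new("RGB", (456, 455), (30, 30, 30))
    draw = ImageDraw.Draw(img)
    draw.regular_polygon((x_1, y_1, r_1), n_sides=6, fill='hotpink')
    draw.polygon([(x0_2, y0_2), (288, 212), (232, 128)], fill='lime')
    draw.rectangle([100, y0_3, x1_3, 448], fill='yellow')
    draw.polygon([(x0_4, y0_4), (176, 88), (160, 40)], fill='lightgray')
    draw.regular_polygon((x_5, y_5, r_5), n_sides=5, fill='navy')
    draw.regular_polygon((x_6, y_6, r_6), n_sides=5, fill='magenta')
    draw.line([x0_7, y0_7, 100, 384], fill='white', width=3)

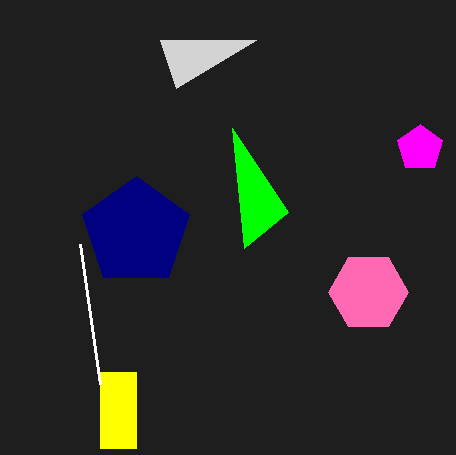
x_1 = 368
y_1 = 292
r_1 = 40
x0_2 = 244
y0_2 = 248
y0_3 = 372
x1_3 = 136
x0_4 = 256
y0_4 = 40
x_5 = 136
y_5 = 232
r_5 = 56
x_6 = 420
y_6 = 148
r_6 = 24
x0_7 = 80
y0_7 = 244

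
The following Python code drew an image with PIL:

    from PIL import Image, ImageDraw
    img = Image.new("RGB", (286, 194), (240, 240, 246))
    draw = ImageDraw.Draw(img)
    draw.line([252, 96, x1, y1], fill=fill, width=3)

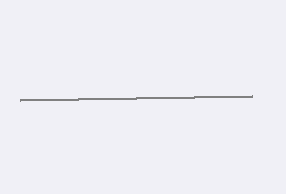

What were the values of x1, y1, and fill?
x1 = 20; y1 = 100; fill = 'gray'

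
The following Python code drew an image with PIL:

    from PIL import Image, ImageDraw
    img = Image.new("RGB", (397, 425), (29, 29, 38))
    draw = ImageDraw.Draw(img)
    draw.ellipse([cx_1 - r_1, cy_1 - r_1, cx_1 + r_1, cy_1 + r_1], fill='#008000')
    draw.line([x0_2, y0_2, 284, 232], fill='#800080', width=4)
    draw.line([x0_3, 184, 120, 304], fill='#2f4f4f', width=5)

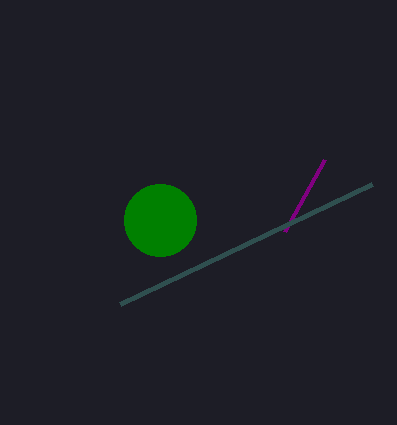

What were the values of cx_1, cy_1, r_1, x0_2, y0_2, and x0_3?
cx_1 = 160; cy_1 = 220; r_1 = 36; x0_2 = 324; y0_2 = 160; x0_3 = 372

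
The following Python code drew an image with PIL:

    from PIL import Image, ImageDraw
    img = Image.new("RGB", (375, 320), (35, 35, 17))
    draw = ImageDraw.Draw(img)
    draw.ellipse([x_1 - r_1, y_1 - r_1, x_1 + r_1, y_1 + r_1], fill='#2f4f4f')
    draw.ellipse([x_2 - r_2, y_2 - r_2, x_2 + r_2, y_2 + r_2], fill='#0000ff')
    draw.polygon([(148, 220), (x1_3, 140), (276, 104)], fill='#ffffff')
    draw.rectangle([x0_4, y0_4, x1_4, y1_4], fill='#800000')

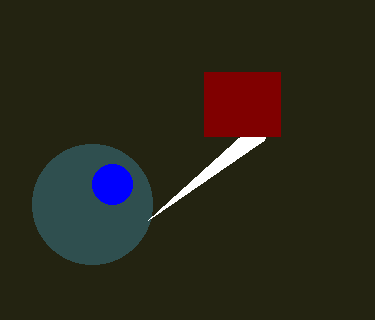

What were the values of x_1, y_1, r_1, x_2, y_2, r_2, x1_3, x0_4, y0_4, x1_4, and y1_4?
x_1 = 92; y_1 = 204; r_1 = 60; x_2 = 112; y_2 = 184; r_2 = 20; x1_3 = 264; x0_4 = 204; y0_4 = 72; x1_4 = 280; y1_4 = 136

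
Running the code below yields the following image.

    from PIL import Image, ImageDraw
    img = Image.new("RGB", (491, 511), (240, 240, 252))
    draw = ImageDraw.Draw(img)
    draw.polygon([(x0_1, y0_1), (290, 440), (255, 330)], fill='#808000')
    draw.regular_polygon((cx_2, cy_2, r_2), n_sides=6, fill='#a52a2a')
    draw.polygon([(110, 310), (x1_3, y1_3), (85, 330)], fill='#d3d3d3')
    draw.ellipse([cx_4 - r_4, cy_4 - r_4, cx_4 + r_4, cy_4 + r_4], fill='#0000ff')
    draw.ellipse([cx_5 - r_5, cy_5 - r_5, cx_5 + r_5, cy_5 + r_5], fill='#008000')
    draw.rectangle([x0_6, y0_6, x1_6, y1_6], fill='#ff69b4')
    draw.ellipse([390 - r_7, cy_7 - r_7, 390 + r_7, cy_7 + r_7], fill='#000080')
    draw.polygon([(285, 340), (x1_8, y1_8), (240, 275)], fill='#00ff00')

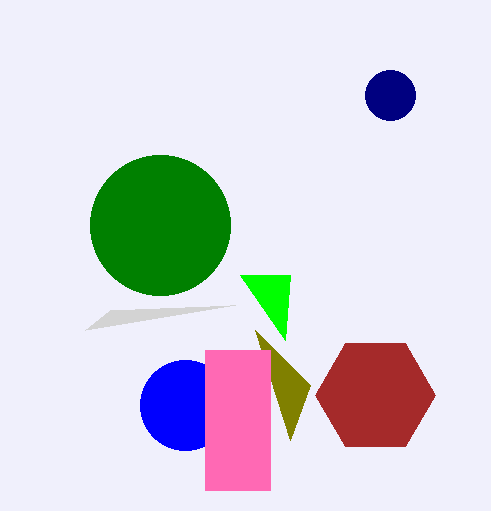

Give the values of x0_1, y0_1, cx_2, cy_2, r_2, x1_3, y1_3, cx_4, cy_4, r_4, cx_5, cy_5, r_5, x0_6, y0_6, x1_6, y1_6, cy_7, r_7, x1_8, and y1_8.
x0_1 = 310, y0_1 = 385, cx_2 = 375, cy_2 = 395, r_2 = 60, x1_3 = 235, y1_3 = 305, cx_4 = 185, cy_4 = 405, r_4 = 45, cx_5 = 160, cy_5 = 225, r_5 = 70, x0_6 = 205, y0_6 = 350, x1_6 = 270, y1_6 = 490, cy_7 = 95, r_7 = 25, x1_8 = 290, y1_8 = 275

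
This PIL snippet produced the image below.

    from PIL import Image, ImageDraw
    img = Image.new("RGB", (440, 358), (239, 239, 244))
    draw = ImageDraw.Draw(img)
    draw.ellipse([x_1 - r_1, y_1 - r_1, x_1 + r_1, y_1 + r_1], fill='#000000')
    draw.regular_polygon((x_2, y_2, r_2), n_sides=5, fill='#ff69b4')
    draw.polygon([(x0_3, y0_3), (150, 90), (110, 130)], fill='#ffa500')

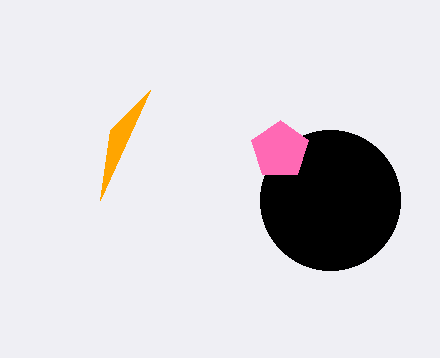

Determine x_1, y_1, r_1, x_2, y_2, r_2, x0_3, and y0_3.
x_1 = 330, y_1 = 200, r_1 = 70, x_2 = 280, y_2 = 150, r_2 = 30, x0_3 = 100, y0_3 = 200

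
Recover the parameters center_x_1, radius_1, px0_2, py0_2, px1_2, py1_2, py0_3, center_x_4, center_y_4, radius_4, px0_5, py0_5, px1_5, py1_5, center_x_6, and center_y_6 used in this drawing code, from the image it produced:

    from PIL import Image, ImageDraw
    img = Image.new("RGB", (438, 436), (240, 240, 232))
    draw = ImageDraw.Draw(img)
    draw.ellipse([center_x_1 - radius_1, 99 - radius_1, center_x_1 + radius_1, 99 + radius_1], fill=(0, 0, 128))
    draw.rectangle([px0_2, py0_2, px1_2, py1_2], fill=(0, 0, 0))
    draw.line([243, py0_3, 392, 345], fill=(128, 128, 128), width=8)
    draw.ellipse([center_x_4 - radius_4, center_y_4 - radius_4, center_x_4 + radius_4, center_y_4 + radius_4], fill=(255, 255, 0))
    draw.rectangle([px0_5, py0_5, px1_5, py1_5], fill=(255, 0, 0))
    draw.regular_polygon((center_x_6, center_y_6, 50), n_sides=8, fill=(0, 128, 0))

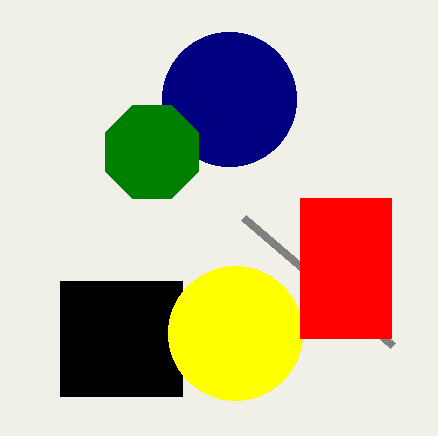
center_x_1 = 229
radius_1 = 67
px0_2 = 60
py0_2 = 281
px1_2 = 182
py1_2 = 396
py0_3 = 217
center_x_4 = 235
center_y_4 = 333
radius_4 = 67
px0_5 = 300
py0_5 = 198
px1_5 = 391
py1_5 = 338
center_x_6 = 152
center_y_6 = 152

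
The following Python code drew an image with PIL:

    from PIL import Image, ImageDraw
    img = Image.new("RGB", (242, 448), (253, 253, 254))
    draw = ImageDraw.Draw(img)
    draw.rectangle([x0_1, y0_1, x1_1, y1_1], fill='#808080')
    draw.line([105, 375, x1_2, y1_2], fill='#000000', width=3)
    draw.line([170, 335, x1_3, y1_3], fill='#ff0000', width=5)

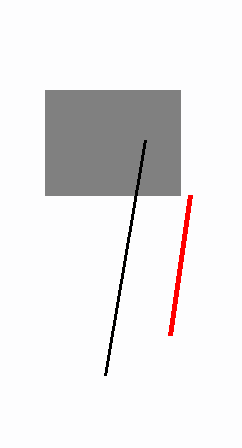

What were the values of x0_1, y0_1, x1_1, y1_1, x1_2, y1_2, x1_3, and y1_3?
x0_1 = 45; y0_1 = 90; x1_1 = 180; y1_1 = 195; x1_2 = 145; y1_2 = 140; x1_3 = 190; y1_3 = 195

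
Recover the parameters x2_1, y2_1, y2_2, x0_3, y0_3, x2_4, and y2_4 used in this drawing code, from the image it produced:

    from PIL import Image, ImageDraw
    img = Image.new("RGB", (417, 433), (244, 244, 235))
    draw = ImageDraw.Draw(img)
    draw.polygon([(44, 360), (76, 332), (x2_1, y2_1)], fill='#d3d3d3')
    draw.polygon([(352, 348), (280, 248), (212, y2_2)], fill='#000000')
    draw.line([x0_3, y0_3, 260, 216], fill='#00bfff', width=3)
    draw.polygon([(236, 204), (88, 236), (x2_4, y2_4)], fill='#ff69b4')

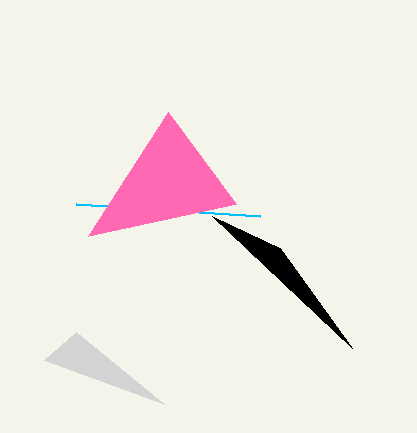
x2_1 = 164, y2_1 = 404, y2_2 = 216, x0_3 = 76, y0_3 = 204, x2_4 = 168, y2_4 = 112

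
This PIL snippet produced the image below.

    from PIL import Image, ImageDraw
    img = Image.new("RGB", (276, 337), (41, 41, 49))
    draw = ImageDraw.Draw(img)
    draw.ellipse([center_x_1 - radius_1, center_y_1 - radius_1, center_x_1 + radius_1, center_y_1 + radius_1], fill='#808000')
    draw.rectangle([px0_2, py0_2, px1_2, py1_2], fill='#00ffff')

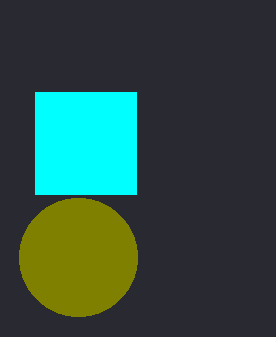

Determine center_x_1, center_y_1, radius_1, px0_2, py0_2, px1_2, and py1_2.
center_x_1 = 78; center_y_1 = 257; radius_1 = 59; px0_2 = 35; py0_2 = 92; px1_2 = 136; py1_2 = 194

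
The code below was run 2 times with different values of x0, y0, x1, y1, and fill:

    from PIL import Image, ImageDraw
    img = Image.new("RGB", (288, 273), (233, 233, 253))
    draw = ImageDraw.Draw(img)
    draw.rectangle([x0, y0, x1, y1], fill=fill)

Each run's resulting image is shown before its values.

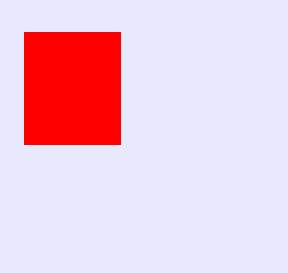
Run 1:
x0 = 24
y0 = 32
x1 = 120
y1 = 144
fill = 'red'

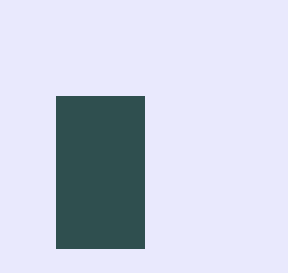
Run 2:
x0 = 56; y0 = 96; x1 = 144; y1 = 248; fill = 'darkslategray'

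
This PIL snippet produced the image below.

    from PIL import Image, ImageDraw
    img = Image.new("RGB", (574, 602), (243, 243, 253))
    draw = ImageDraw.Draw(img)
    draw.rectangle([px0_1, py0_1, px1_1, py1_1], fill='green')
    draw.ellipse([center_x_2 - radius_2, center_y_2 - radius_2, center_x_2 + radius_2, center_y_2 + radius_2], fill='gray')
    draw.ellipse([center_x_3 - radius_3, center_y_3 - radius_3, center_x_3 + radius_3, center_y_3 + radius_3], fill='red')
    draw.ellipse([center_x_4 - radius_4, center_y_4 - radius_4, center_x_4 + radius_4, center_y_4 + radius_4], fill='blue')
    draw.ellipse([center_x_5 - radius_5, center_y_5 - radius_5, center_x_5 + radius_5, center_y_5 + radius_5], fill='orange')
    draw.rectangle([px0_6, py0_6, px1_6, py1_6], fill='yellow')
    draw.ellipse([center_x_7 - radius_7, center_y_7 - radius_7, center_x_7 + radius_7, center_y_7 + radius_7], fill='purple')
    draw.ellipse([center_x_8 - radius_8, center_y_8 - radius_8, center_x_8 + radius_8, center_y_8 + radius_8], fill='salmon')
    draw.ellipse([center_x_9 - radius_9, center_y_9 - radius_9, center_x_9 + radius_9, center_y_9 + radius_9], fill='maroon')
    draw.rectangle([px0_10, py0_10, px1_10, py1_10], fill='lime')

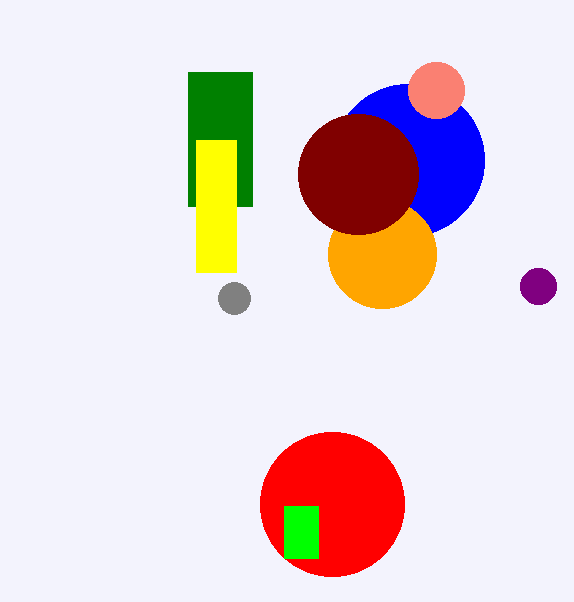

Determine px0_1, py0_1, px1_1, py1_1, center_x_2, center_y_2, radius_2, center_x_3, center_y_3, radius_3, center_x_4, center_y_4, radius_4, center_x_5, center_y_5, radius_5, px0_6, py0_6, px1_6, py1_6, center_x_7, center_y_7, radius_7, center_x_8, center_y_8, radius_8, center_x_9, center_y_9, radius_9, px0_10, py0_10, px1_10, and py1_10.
px0_1 = 188
py0_1 = 72
px1_1 = 252
py1_1 = 206
center_x_2 = 234
center_y_2 = 298
radius_2 = 16
center_x_3 = 332
center_y_3 = 504
radius_3 = 72
center_x_4 = 408
center_y_4 = 160
radius_4 = 76
center_x_5 = 382
center_y_5 = 254
radius_5 = 54
px0_6 = 196
py0_6 = 140
px1_6 = 236
py1_6 = 272
center_x_7 = 538
center_y_7 = 286
radius_7 = 18
center_x_8 = 436
center_y_8 = 90
radius_8 = 28
center_x_9 = 358
center_y_9 = 174
radius_9 = 60
px0_10 = 284
py0_10 = 506
px1_10 = 318
py1_10 = 558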